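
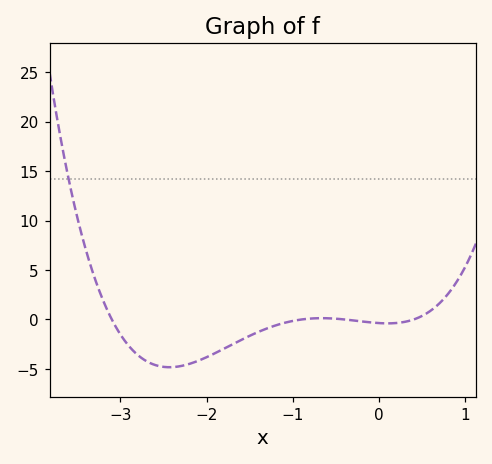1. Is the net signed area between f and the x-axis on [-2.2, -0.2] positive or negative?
negative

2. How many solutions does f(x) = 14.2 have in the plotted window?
1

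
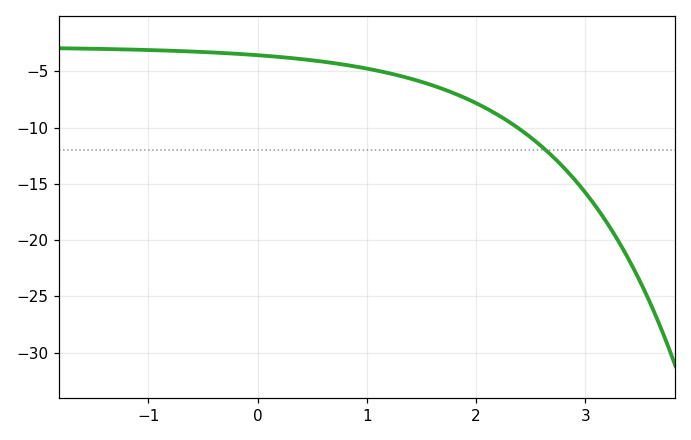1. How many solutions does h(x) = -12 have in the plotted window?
1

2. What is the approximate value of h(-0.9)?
-3.13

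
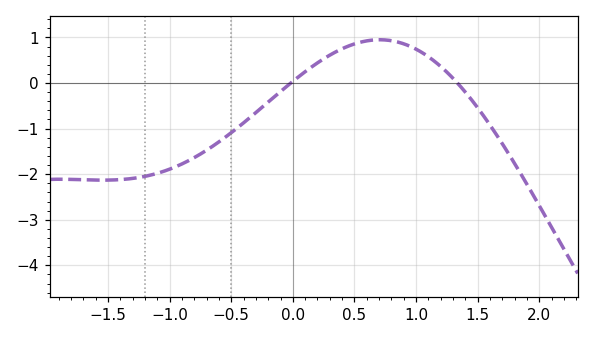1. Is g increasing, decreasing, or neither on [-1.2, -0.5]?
increasing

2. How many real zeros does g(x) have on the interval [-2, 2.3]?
2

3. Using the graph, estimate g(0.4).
0.752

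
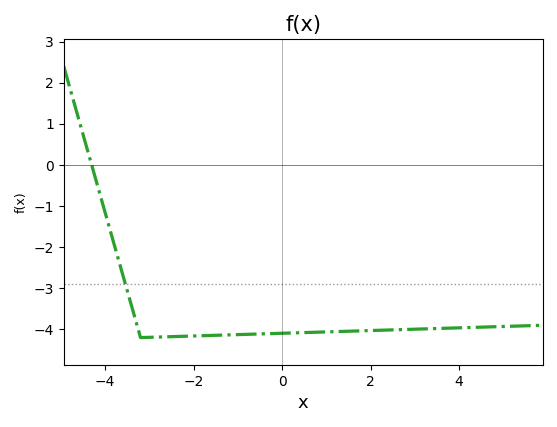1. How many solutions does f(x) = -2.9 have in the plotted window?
1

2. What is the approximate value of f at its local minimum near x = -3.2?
-4.2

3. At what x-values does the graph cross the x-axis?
-4.4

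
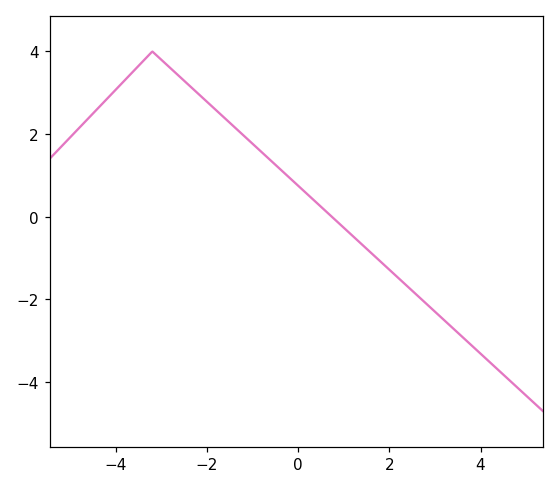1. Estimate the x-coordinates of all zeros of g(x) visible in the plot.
0.737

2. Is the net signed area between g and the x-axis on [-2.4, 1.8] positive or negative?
positive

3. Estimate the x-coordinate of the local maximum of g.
-3.2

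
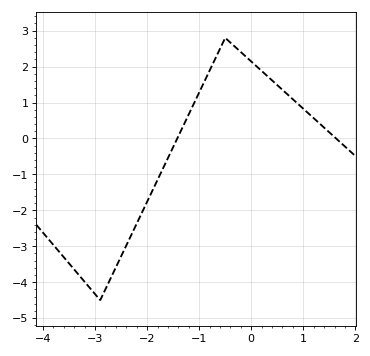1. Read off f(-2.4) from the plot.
-3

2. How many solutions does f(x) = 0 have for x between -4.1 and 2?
2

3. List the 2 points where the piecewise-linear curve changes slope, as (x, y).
(-2.9, -4.5); (-0.5, 2.8)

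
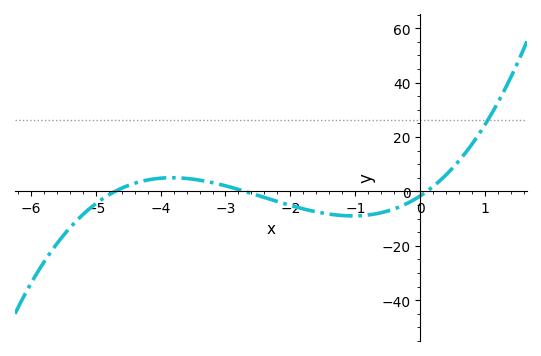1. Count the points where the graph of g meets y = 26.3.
1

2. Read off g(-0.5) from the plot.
-7.21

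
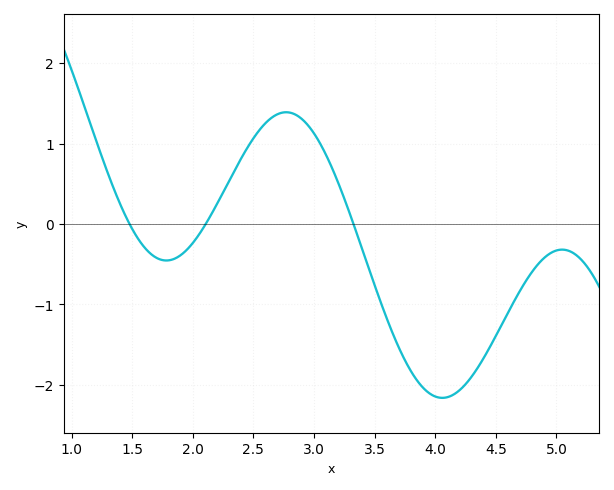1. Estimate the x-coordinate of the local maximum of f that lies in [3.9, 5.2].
5.05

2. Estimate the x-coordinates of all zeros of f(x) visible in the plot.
1.48, 2.11, 3.33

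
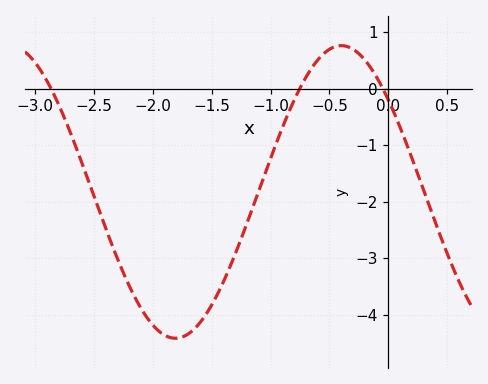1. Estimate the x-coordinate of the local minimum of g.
-1.8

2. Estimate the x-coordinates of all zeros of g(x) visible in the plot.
-2.9, -0.8, 0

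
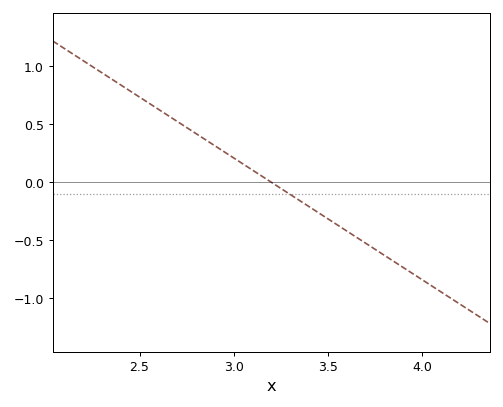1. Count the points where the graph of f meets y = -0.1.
1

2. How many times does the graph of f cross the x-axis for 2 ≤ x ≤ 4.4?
1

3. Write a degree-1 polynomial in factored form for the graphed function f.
y = -1.05(x - 3.2)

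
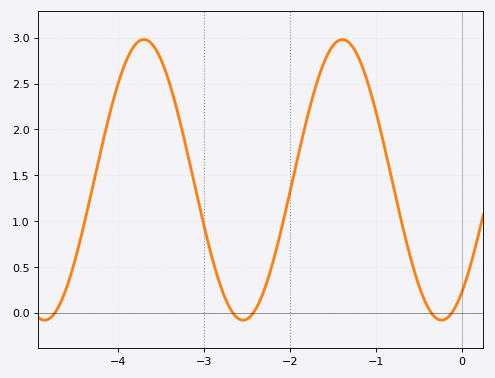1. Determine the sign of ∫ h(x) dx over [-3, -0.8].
positive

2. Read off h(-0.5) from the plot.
0.301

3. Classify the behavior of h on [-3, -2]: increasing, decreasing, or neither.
neither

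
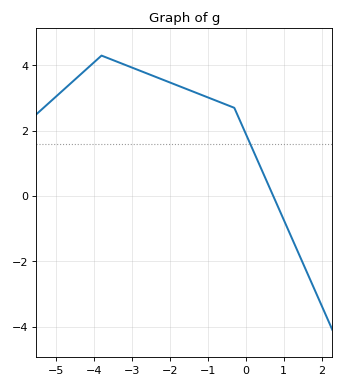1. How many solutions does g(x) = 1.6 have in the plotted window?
1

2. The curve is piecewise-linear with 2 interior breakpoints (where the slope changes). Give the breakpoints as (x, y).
(-3.8, 4.3); (-0.3, 2.7)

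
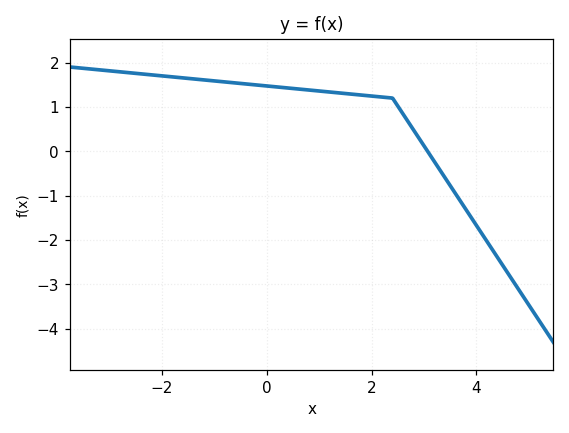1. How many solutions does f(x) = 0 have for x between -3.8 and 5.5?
1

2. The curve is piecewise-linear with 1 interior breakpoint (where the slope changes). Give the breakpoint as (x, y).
(2.4, 1.2)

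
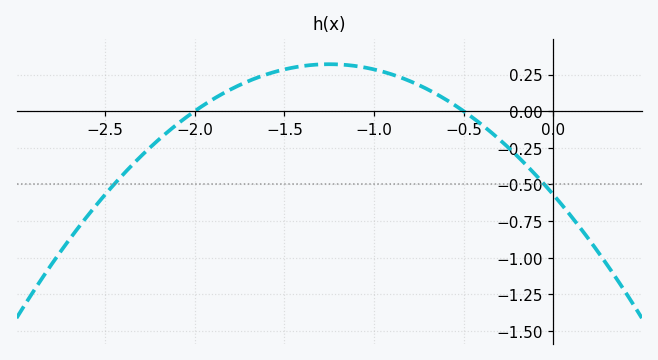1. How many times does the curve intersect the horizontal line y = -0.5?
2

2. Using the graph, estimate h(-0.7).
0.148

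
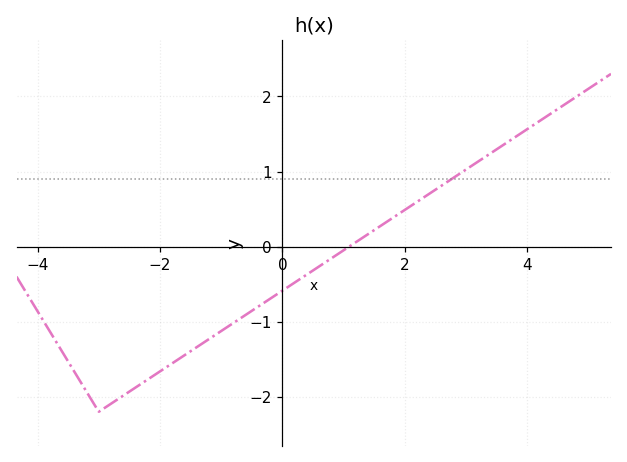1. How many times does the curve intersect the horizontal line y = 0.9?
1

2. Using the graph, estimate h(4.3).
1.7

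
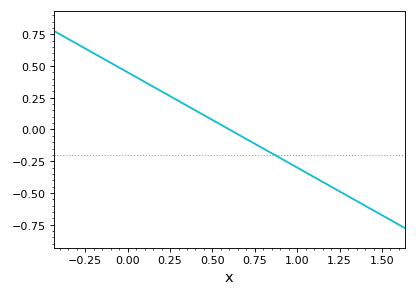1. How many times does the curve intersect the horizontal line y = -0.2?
1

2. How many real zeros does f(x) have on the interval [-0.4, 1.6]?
1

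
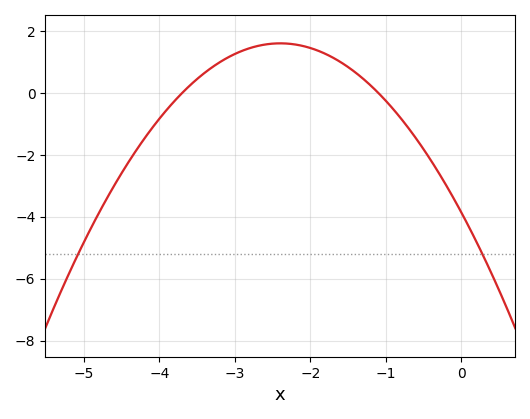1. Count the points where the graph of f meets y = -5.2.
2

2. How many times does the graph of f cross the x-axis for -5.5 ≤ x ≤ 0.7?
2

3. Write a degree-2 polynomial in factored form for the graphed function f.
y = -0.95(x + 3.7)(x + 1.1)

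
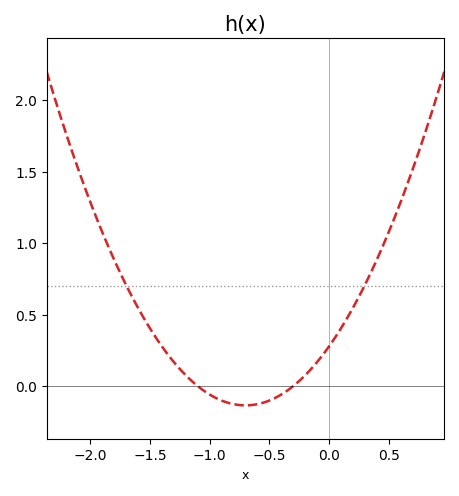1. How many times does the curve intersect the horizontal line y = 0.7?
2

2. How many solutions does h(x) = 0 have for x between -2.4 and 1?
2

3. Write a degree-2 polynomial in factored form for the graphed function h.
y = 0.84(x + 1.1)(x + 0.3)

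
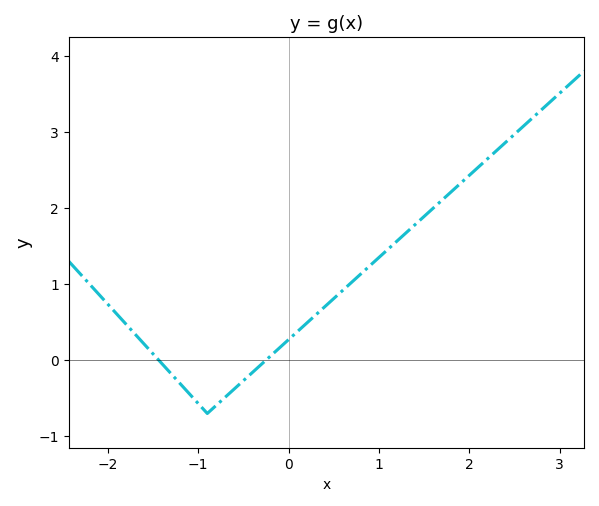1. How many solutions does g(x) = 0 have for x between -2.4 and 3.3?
2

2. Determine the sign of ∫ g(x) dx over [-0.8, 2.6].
positive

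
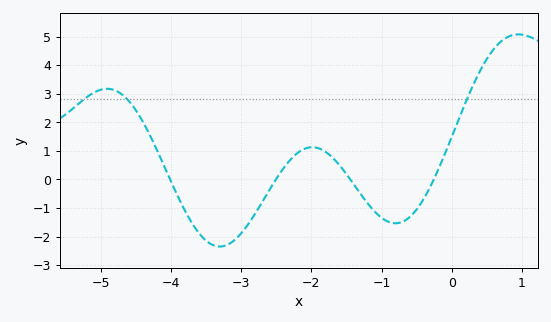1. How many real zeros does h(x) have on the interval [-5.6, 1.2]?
4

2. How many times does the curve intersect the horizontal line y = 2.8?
3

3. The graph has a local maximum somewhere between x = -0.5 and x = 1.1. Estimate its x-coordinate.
1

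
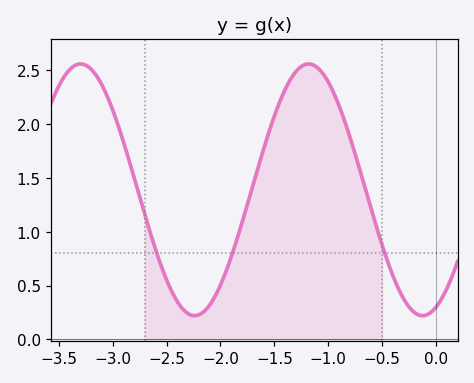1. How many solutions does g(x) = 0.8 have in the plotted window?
3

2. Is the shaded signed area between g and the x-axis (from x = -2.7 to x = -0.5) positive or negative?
positive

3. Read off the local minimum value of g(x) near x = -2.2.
0.22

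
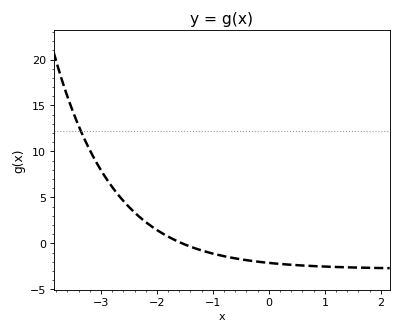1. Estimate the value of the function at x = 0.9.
-2.5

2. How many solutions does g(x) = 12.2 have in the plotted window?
1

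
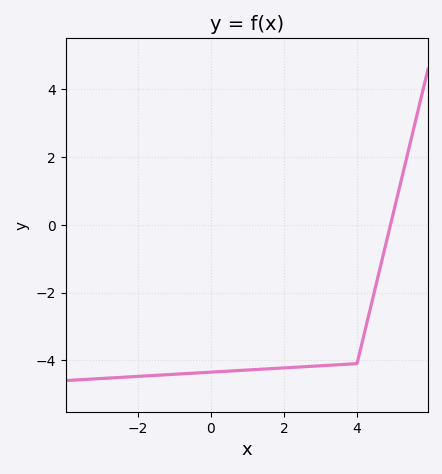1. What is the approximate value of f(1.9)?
-4.2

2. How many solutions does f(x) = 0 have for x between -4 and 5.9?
1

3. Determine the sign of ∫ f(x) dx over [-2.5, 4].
negative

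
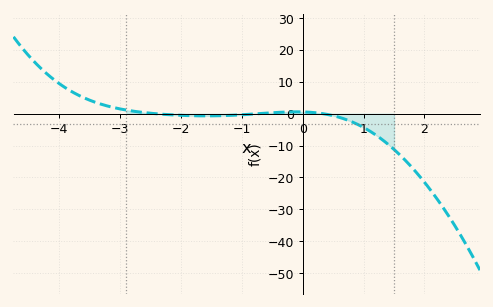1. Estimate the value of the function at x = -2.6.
0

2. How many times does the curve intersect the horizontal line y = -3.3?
1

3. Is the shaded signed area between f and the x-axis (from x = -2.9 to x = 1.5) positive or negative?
negative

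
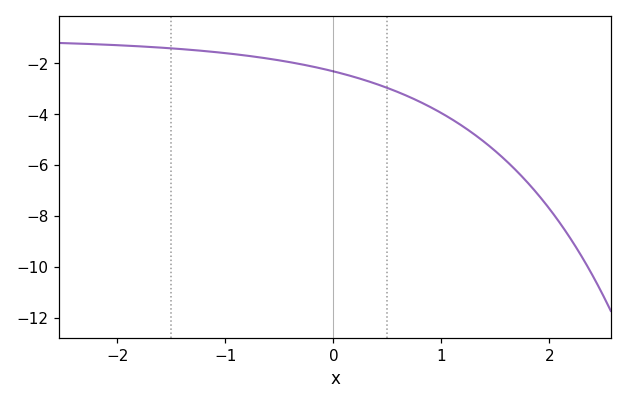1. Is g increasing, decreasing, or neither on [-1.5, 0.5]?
decreasing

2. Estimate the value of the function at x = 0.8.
-3.51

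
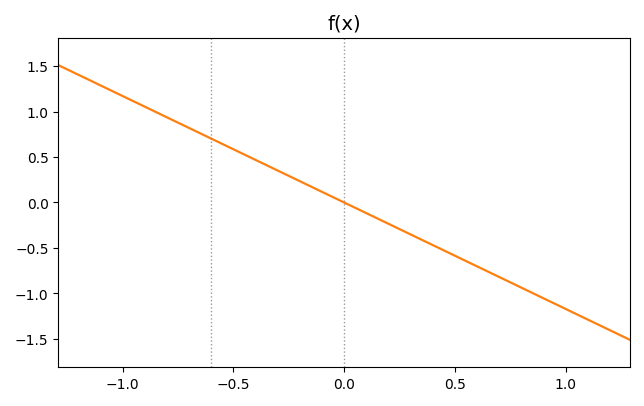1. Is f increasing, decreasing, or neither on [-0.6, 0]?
decreasing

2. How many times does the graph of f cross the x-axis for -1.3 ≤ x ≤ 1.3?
1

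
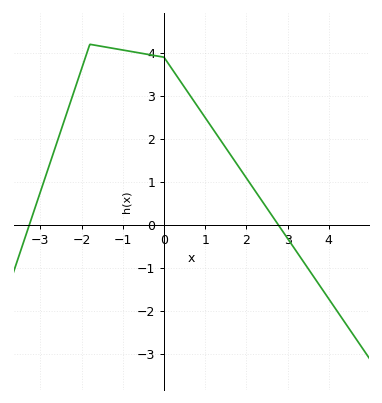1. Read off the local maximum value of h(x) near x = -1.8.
4.2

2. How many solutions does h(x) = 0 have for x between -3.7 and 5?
2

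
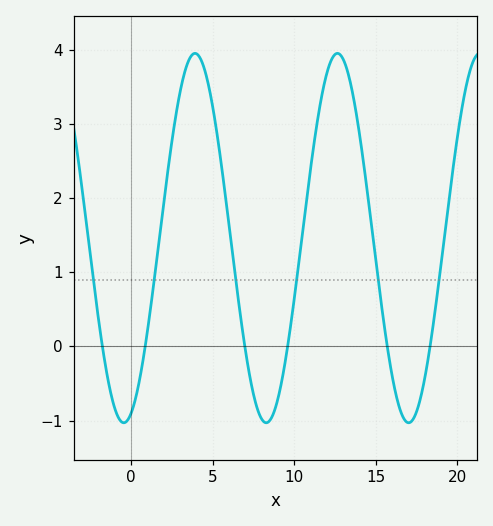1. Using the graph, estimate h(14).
2.9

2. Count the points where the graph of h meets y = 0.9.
6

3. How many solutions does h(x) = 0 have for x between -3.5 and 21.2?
6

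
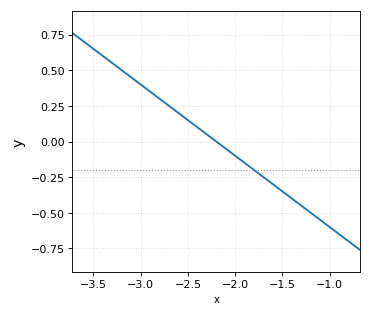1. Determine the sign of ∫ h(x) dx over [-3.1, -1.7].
positive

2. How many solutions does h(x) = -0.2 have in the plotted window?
1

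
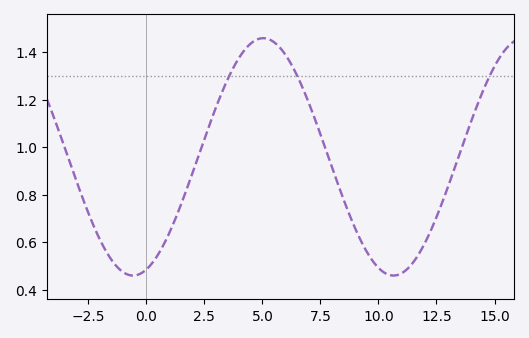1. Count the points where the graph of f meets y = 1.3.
3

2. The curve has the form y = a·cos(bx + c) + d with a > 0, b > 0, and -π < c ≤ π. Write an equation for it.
y = 0.5cos(0.56x - 2.82) + 0.96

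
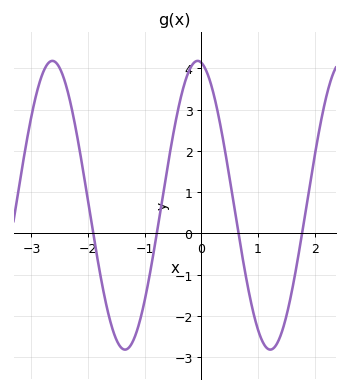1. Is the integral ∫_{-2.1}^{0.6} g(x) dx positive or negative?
positive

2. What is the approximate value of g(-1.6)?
-2.2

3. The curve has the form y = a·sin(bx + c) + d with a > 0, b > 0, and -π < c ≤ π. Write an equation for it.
y = 3.5sin(2.5x + 1.7) + 0.68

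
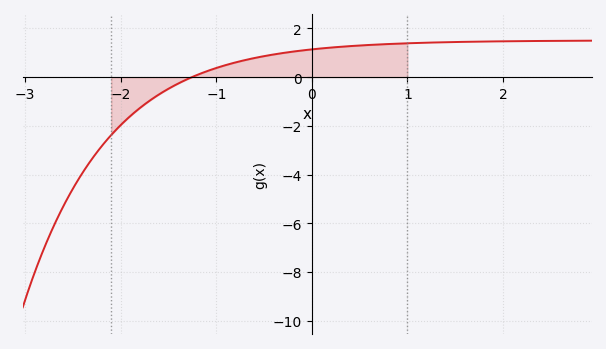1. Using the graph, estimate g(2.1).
1.47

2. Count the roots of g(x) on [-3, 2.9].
1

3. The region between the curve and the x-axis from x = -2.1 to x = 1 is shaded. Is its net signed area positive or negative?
positive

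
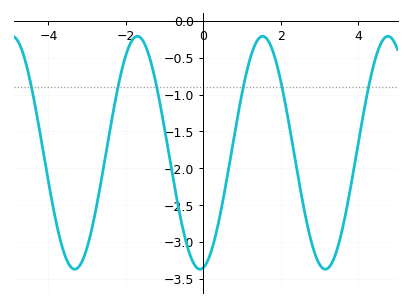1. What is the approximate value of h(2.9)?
-3.18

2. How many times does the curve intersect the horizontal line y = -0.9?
6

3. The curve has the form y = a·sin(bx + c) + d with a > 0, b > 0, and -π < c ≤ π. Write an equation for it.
y = 1.58sin(1.94x - 1.41) - 1.79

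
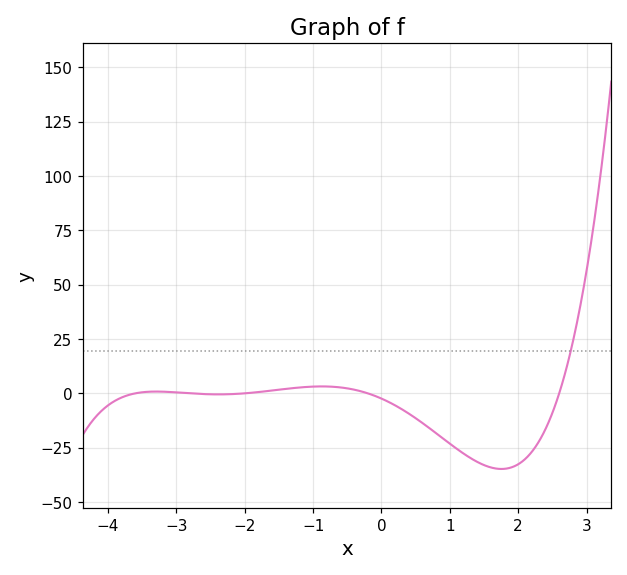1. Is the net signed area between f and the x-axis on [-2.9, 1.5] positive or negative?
negative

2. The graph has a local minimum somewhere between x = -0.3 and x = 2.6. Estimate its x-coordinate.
1.76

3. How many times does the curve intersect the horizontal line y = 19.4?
1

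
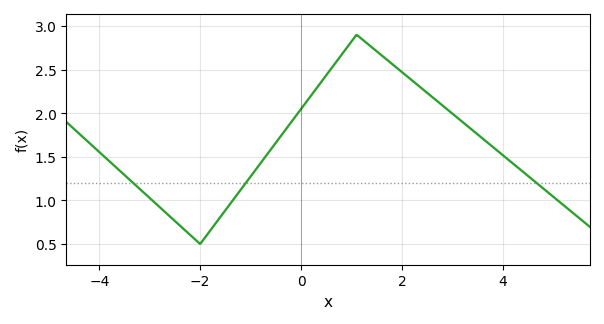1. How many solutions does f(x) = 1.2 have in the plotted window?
3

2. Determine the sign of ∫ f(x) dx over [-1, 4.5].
positive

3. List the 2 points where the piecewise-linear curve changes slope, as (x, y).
(-2, 0.5); (1.1, 2.9)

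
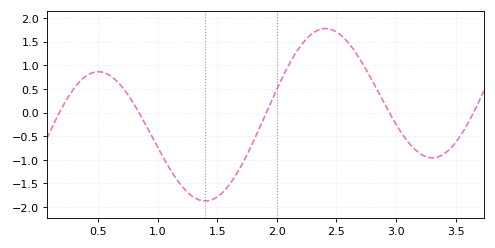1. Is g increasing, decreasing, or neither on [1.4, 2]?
increasing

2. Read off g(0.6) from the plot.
0.8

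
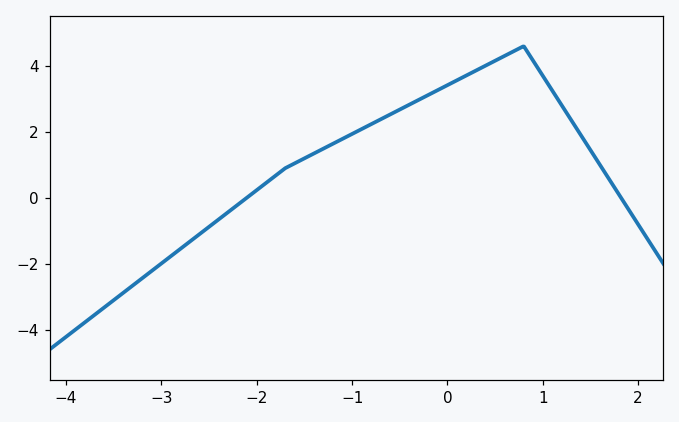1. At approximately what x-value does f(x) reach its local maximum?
0.8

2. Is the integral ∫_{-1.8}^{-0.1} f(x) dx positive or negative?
positive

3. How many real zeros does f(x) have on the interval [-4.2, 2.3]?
2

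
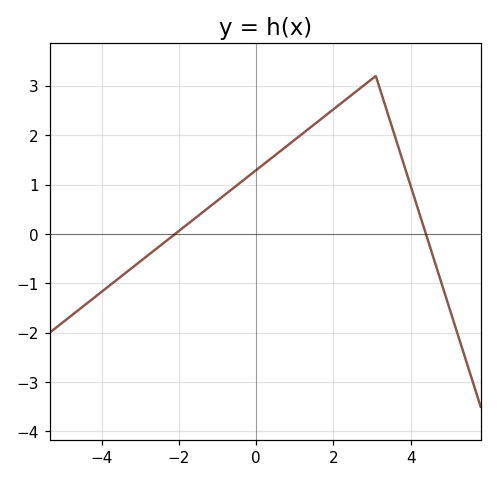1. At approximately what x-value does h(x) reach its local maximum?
3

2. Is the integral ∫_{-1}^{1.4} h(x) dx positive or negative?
positive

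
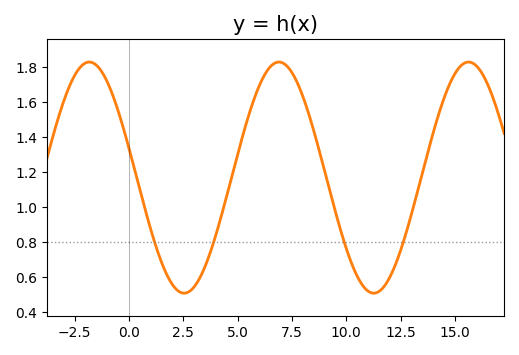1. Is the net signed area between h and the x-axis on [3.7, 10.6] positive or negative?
positive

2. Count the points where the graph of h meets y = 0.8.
4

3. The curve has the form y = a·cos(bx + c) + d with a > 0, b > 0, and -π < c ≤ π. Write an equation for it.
y = 0.66cos(0.72x + 1.31) + 1.17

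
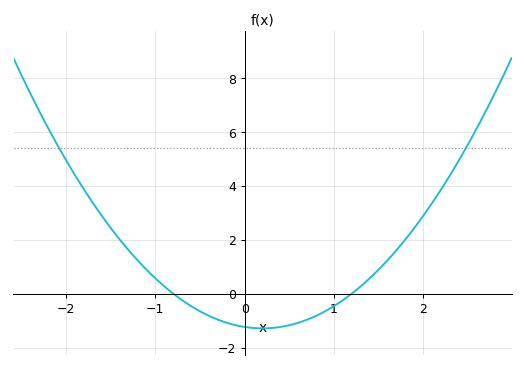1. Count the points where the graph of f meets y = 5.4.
2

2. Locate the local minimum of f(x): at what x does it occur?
0.2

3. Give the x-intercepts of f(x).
-0.8, 1.2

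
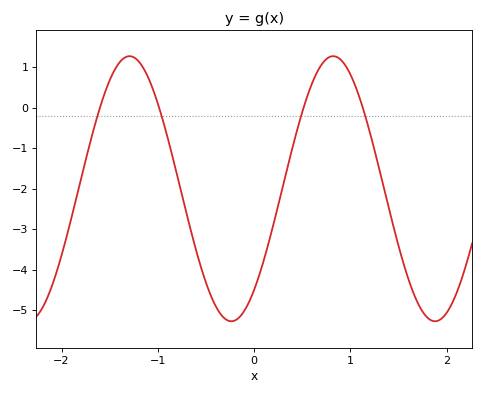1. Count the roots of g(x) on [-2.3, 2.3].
4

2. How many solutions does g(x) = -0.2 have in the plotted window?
4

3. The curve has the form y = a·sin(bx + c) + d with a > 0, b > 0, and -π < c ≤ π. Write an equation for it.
y = 3.27sin(2.97x - 0.87) - 2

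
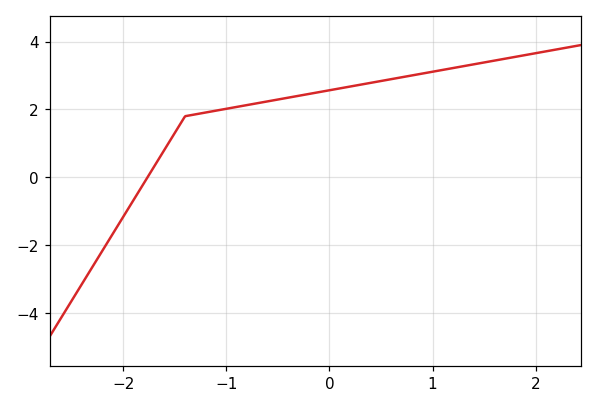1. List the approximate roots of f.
-1.8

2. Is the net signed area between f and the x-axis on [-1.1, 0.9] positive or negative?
positive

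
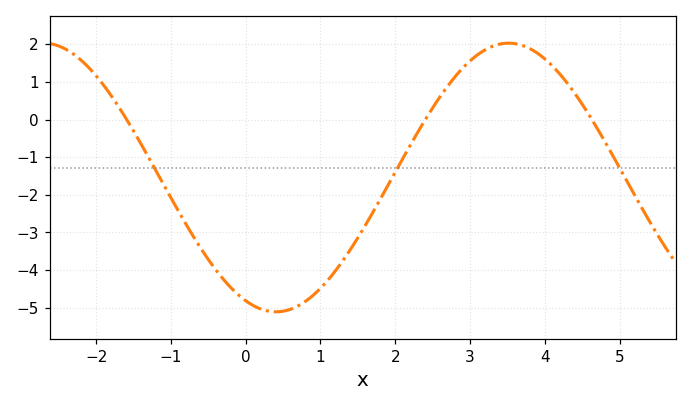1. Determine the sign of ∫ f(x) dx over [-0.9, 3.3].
negative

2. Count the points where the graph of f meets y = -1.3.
3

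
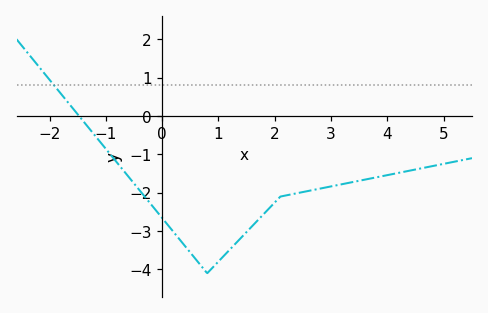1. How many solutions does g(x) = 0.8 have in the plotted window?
1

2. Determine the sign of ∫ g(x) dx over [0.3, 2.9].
negative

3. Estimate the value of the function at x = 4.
-1.5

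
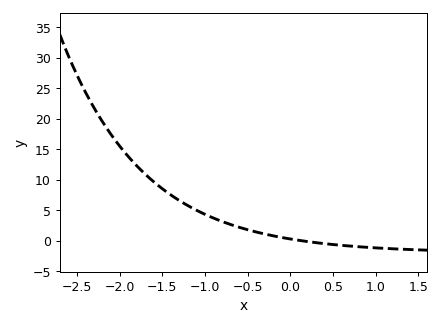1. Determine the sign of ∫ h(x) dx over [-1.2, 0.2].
positive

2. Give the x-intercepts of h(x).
0.1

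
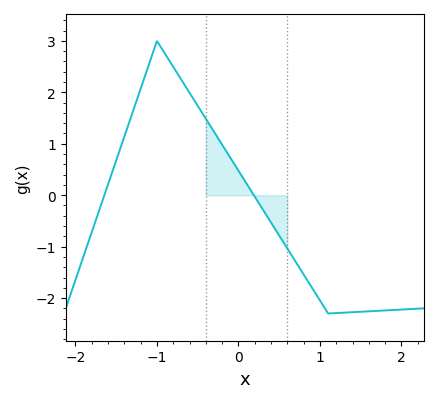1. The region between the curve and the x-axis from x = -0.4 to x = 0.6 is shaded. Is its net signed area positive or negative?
positive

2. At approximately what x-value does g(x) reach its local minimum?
1.1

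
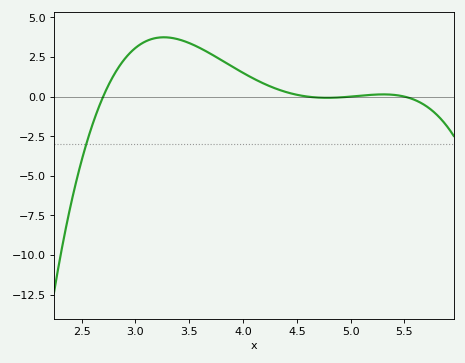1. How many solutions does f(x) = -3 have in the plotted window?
1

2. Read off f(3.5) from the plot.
3.38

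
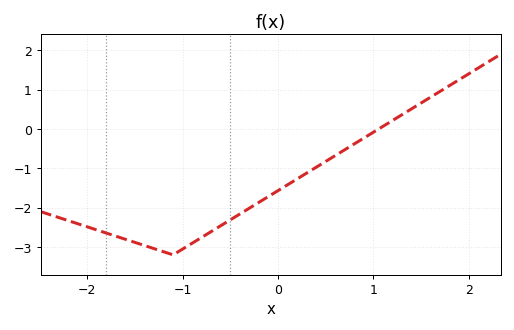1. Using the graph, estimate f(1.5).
0.7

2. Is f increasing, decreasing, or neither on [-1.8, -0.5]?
neither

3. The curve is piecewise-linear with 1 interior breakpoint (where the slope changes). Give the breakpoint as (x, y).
(-1.1, -3.2)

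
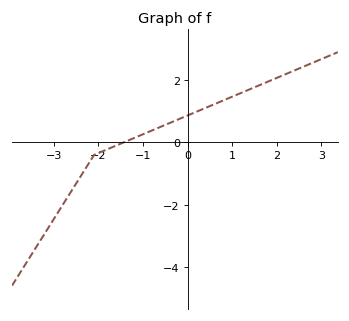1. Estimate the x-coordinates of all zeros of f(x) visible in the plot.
-1.44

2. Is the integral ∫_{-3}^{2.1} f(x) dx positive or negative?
positive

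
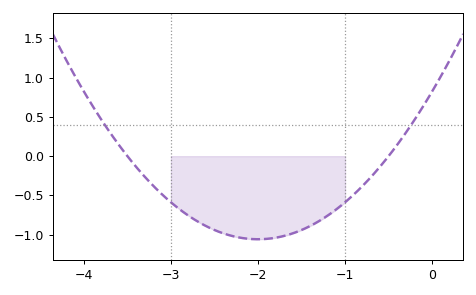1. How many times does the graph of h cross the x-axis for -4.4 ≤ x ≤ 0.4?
2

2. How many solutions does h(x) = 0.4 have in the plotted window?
2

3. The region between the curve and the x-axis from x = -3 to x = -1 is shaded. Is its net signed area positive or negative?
negative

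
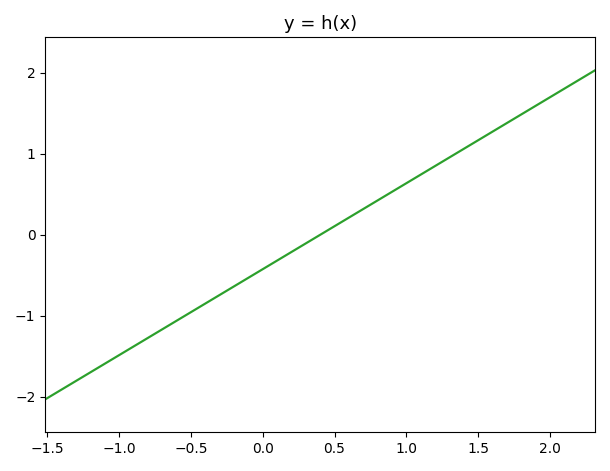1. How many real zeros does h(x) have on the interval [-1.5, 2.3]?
1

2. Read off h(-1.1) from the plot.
-1.59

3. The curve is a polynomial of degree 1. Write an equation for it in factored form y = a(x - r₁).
y = 1.06(x - 0.4)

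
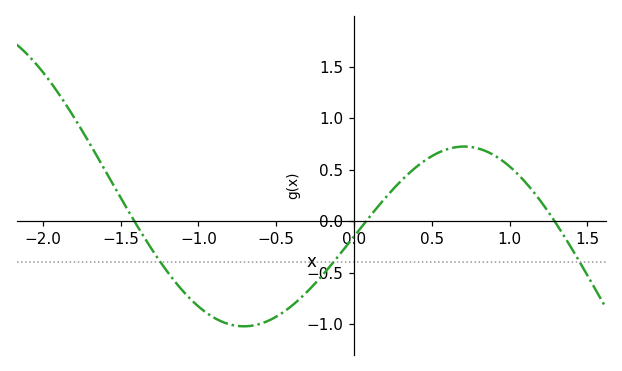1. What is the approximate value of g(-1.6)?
0.493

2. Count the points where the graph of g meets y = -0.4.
3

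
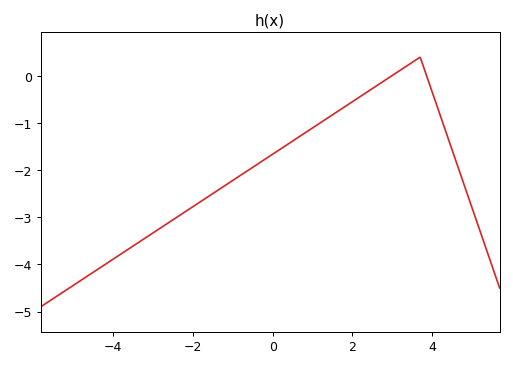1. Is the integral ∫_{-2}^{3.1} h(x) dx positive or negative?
negative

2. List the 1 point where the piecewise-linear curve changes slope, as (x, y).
(3.7, 0.4)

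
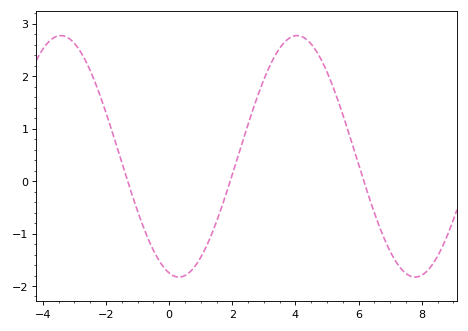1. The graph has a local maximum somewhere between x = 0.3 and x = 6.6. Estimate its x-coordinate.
4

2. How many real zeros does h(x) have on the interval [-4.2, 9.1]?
3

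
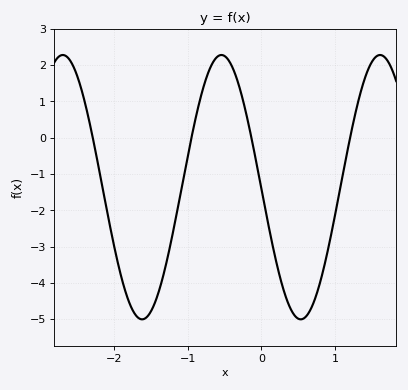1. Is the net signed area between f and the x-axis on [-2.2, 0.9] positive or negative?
negative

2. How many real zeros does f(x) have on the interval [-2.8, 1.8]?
4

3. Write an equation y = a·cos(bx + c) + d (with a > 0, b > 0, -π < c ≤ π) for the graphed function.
y = 3.64cos(2.9x + 1.6) - 1.36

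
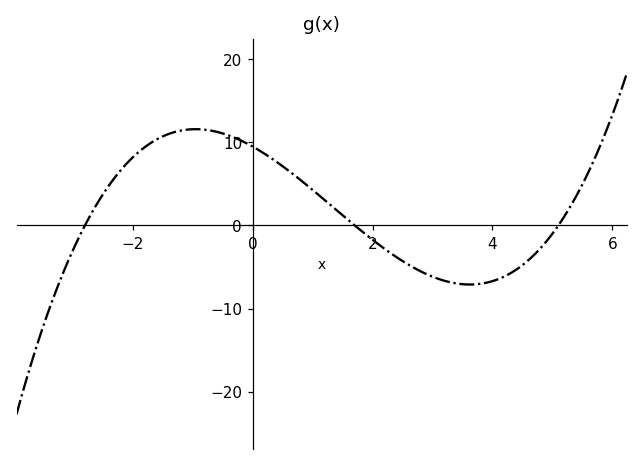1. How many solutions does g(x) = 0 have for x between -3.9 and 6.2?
3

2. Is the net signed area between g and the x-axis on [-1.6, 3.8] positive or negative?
positive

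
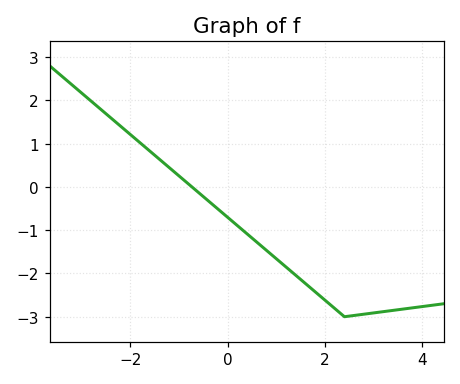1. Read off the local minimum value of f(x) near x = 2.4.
-3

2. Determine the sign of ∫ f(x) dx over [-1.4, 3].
negative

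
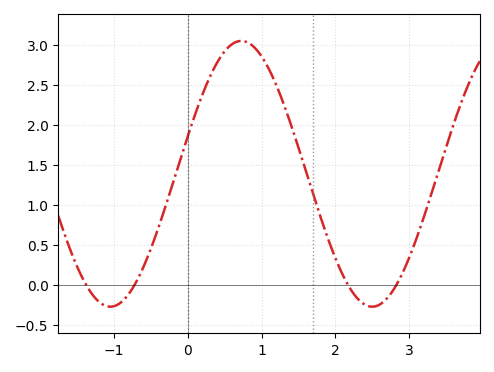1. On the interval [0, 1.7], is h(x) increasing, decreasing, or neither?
neither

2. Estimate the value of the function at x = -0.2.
1.29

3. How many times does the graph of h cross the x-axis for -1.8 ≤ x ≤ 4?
4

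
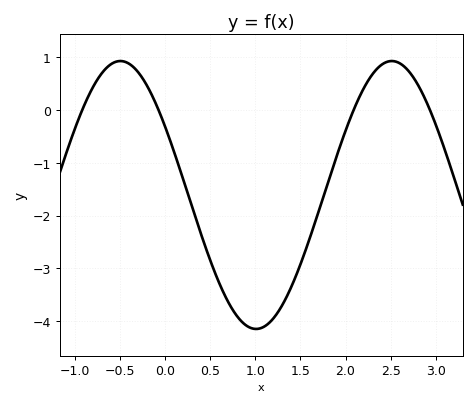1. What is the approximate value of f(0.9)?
-4.08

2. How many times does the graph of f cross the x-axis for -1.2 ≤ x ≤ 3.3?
4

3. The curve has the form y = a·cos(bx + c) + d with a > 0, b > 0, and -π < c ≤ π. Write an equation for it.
y = 2.54cos(2.09x + 1.03) - 1.61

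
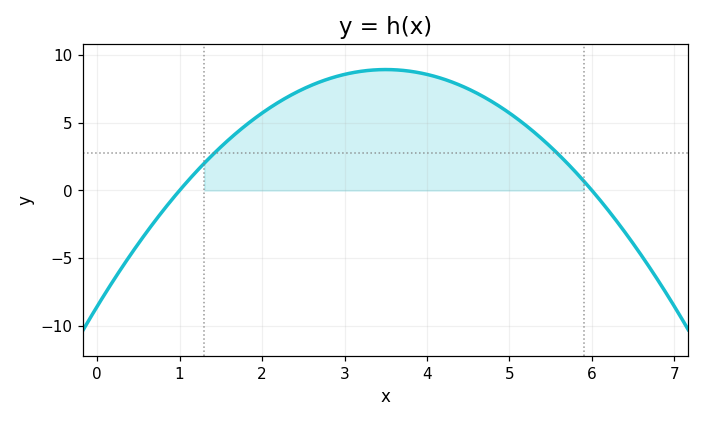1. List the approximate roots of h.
1, 6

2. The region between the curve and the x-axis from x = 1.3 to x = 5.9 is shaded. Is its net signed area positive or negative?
positive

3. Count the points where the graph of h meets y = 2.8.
2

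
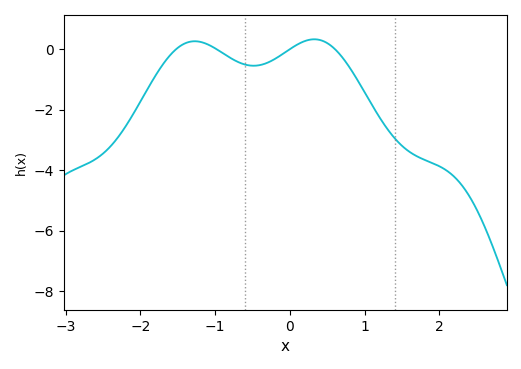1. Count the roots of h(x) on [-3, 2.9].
4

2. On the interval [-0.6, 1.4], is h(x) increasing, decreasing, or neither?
neither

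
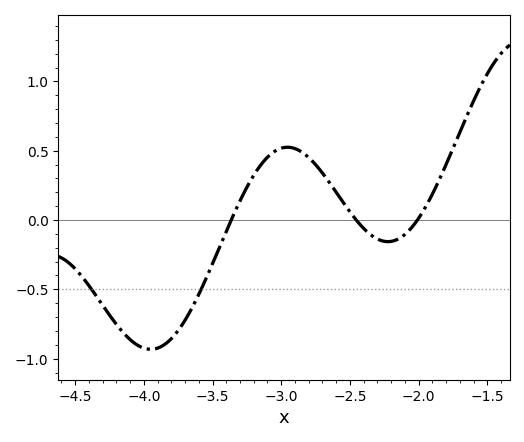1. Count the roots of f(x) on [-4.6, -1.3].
3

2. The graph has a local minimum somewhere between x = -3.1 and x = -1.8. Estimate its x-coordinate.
-2.22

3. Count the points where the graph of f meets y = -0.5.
2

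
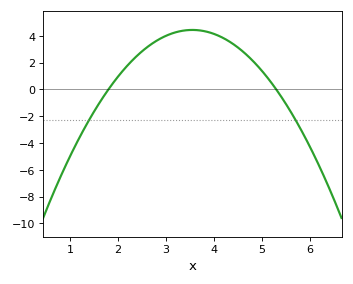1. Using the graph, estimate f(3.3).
4.4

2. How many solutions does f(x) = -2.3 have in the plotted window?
2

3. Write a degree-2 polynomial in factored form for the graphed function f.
y = -1.45(x - 1.8)(x - 5.3)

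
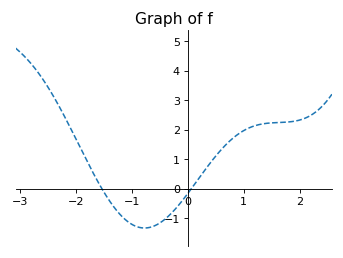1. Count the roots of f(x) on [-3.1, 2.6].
2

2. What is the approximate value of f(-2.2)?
2.42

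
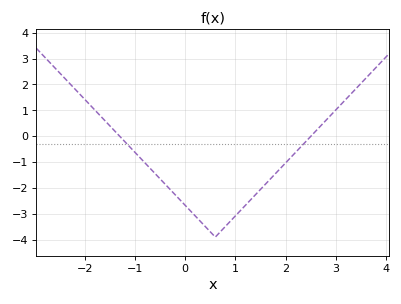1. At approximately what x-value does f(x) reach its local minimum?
0.6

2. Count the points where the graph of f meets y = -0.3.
2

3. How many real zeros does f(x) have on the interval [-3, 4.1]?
2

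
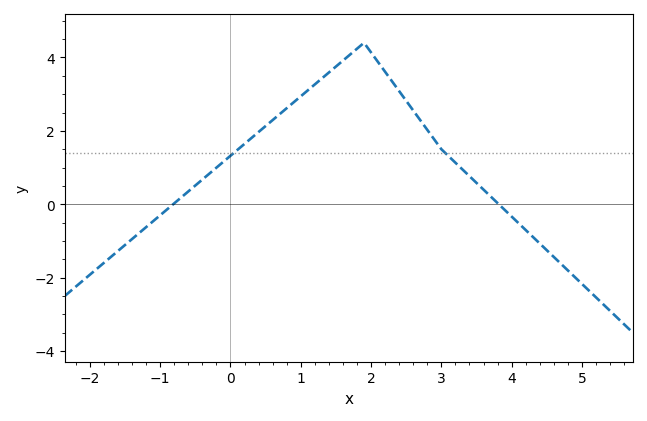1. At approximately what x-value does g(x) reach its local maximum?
1.9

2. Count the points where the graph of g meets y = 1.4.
2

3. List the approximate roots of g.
-0.816, 3.82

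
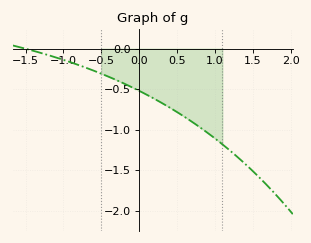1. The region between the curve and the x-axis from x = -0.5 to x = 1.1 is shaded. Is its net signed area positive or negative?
negative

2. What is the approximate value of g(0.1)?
-0.55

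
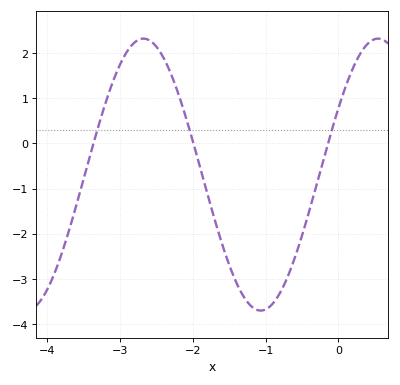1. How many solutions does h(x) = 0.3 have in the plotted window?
3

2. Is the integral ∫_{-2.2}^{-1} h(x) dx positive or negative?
negative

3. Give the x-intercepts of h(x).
-3.36, -1.99, -0.143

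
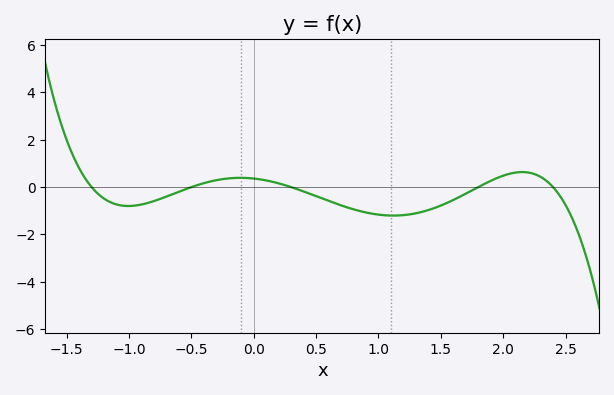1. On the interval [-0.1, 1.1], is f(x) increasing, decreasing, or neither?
decreasing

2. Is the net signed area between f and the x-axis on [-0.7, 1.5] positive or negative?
negative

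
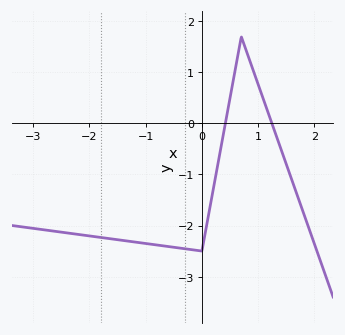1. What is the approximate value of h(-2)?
-2.2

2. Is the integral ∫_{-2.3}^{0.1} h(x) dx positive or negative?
negative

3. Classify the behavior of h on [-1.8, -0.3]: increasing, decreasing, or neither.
decreasing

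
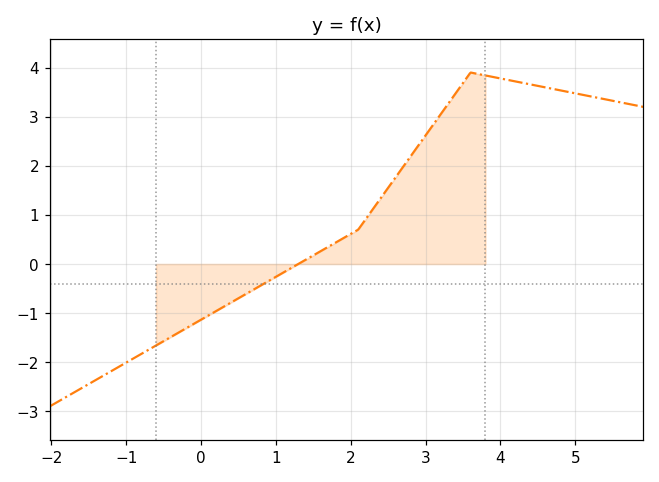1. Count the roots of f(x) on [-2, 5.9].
1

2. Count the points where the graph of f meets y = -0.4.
1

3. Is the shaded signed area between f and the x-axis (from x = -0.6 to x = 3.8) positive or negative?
positive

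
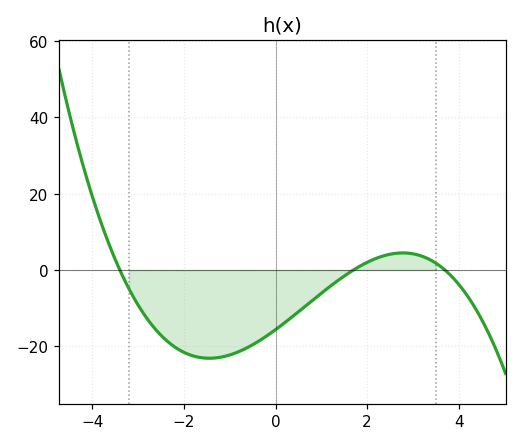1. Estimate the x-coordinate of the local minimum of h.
-1.4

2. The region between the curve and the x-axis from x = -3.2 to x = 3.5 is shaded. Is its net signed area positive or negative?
negative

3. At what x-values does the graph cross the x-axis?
-3.4, 1.8, 3.6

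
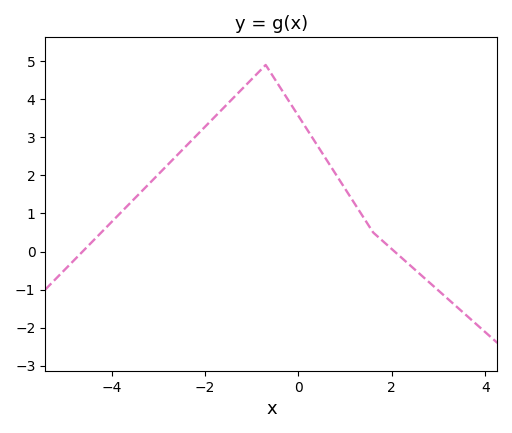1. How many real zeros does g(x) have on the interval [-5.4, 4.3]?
2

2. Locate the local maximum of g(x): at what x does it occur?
-0.701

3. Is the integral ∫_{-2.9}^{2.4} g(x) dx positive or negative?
positive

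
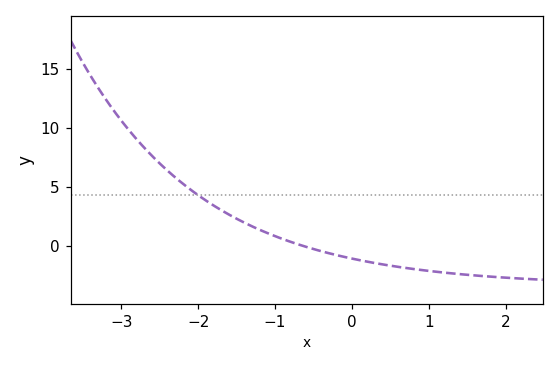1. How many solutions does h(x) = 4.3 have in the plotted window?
1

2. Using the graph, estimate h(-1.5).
2.5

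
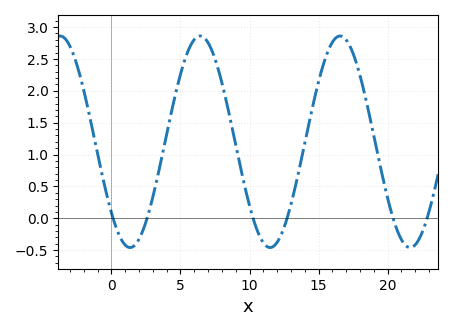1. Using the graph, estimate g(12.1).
-0.35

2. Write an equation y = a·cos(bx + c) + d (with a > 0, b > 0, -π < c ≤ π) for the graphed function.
y = 1.66cos(0.62x + 2.3) + 1.2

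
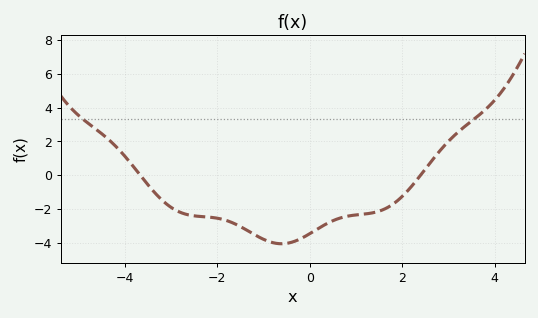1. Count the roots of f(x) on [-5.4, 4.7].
2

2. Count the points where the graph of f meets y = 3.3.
2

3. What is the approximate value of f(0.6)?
-2.6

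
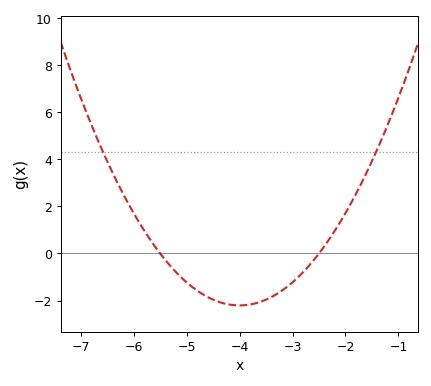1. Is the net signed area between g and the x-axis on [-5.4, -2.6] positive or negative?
negative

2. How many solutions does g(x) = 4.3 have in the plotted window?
2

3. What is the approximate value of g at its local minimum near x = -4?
-2.2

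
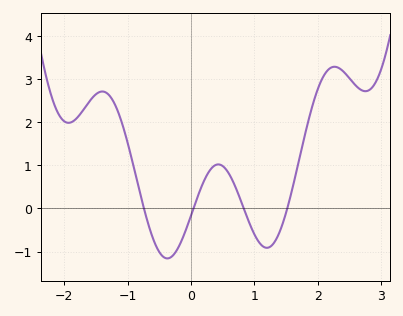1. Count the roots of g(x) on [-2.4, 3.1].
4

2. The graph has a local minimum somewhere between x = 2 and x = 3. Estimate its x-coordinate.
2.76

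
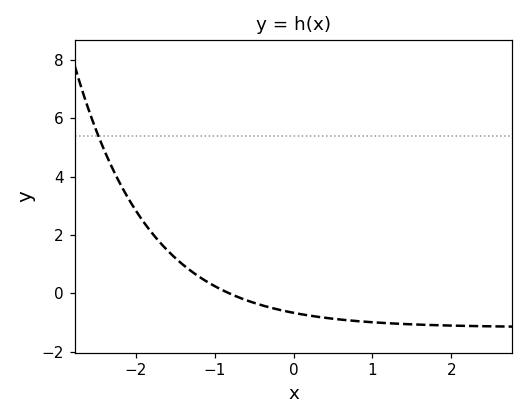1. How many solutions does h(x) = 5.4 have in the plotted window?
1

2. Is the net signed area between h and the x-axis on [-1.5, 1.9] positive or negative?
negative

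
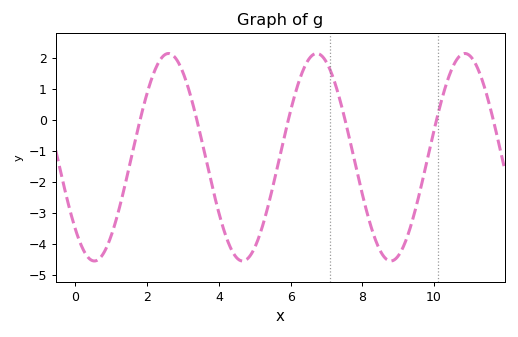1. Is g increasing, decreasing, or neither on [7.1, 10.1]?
neither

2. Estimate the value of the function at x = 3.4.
-0.1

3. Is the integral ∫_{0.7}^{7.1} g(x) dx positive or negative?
negative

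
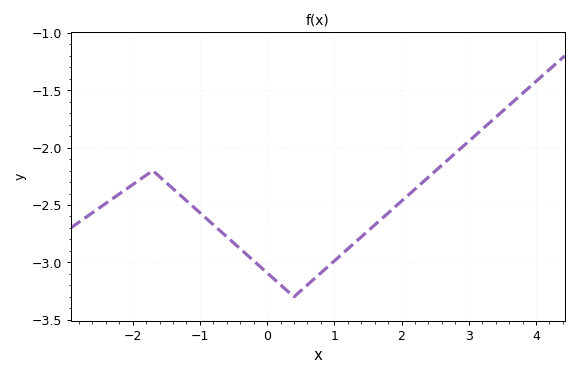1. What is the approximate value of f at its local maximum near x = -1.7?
-2.2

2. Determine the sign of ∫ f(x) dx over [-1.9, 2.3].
negative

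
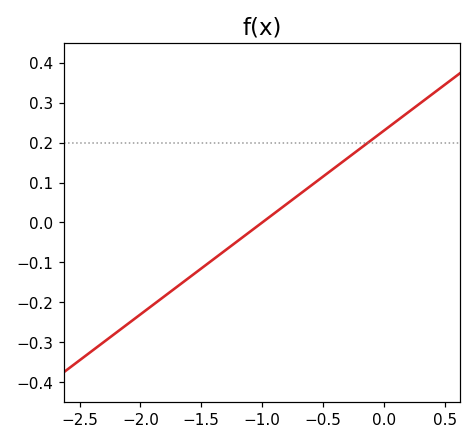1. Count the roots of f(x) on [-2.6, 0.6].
1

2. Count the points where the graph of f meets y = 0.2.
1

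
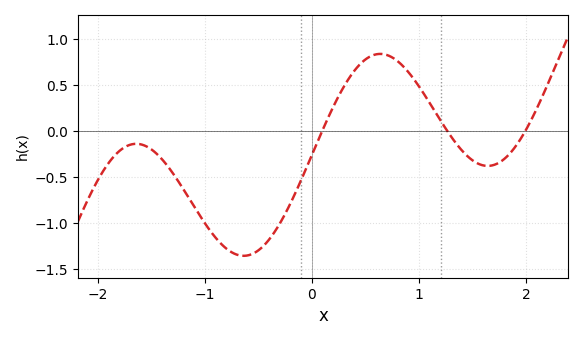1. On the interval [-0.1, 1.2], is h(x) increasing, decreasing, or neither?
neither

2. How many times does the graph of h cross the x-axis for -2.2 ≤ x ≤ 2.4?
3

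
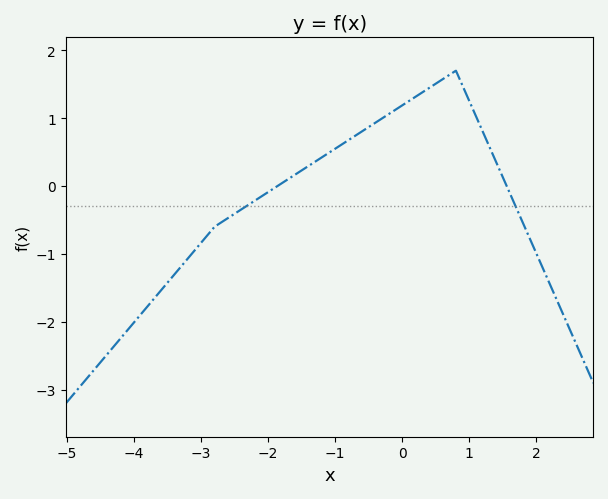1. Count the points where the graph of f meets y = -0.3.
2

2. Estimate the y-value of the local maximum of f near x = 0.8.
1.7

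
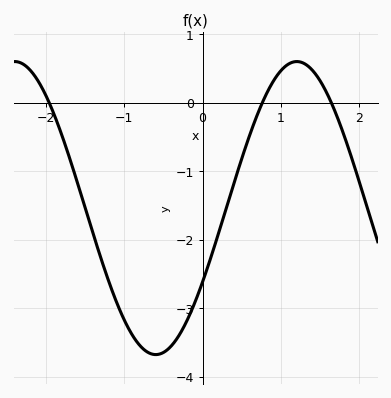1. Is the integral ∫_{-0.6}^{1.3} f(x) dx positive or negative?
negative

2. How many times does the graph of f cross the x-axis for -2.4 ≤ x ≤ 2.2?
3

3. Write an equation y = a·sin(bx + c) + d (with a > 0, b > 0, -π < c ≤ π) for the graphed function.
y = 2.14sin(1.7x - 0.53) - 1.54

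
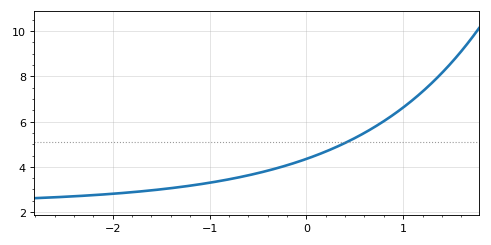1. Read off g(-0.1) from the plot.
4.2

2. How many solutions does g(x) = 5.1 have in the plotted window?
1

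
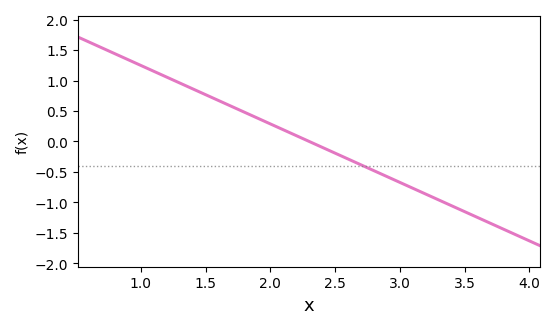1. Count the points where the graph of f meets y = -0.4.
1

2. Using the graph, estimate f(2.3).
0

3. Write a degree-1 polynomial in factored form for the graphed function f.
y = -0.96(x - 2.3)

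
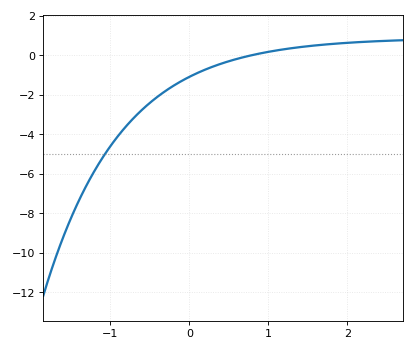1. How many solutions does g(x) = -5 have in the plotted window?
1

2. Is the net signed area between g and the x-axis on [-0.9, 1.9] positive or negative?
negative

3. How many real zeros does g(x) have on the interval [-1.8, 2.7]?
1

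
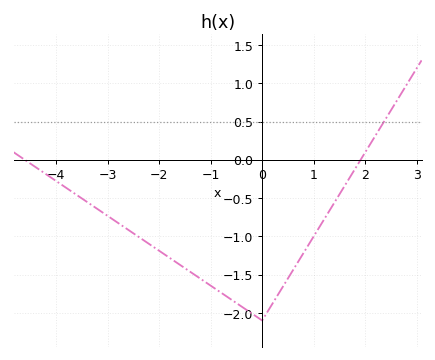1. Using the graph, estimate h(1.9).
-0.015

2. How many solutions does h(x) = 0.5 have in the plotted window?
1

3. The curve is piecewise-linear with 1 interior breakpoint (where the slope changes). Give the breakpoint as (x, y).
(0, -2.1)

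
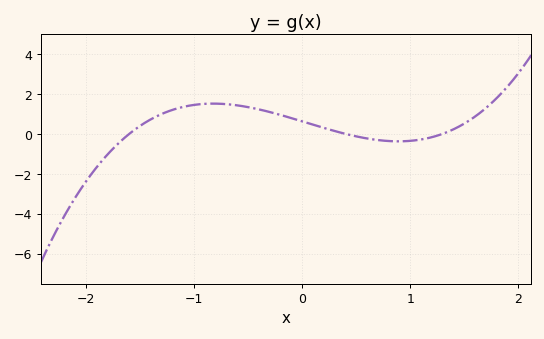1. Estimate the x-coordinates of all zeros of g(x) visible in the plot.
-1.6, 0.4, 1.3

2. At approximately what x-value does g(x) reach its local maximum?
-0.8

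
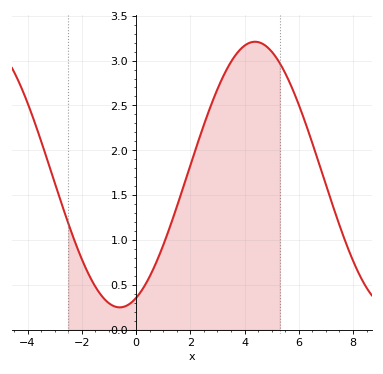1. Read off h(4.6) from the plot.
3.2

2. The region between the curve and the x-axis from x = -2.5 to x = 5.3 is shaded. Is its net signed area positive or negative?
positive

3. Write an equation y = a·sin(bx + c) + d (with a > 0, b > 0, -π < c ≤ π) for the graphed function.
y = 1.48sin(0.63x - 1.19) + 1.73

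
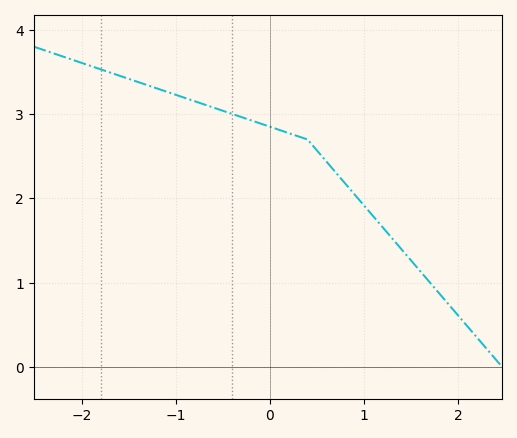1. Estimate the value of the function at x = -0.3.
2.96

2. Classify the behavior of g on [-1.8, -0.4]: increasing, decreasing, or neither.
decreasing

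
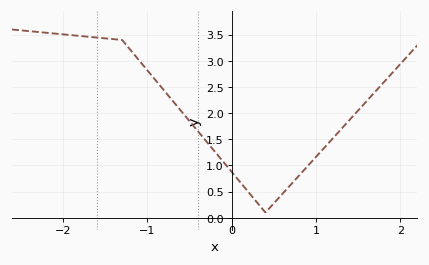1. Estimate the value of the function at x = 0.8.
0.81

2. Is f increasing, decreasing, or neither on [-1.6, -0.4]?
decreasing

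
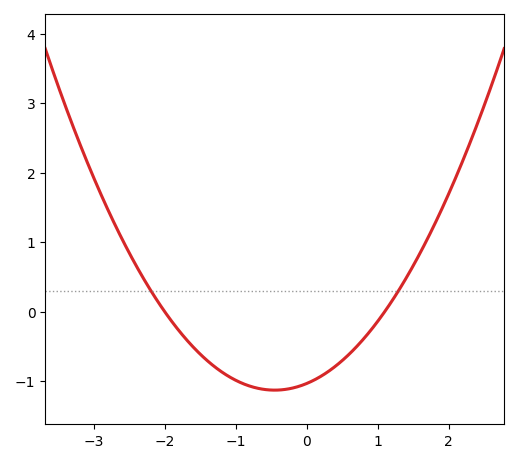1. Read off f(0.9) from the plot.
-0.273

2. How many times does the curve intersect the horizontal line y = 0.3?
2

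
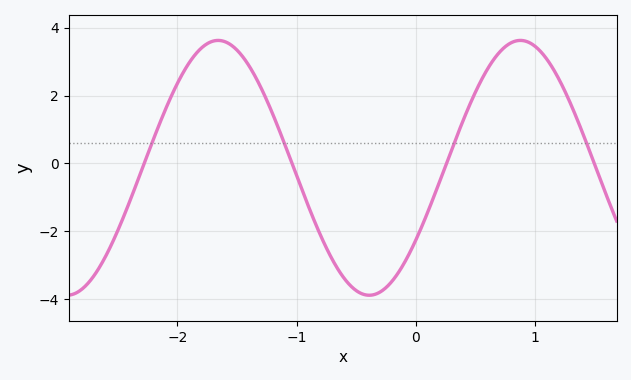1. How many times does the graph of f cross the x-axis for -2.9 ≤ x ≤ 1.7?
4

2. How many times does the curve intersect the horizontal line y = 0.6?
4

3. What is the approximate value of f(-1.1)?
0.6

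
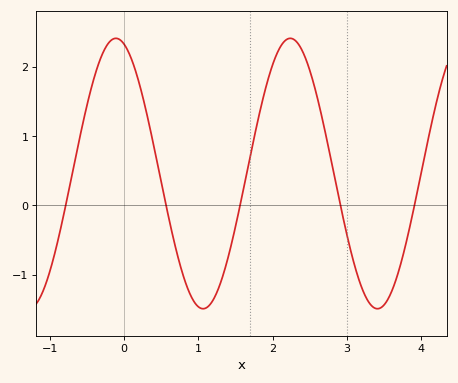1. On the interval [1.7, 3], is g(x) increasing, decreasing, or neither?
neither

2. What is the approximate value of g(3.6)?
-1.24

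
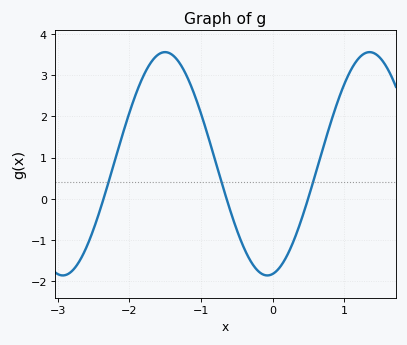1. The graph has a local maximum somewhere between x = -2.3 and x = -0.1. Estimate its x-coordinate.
-1.5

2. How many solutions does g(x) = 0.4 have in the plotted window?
3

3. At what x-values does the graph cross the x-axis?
-2.36, -0.642, 0.496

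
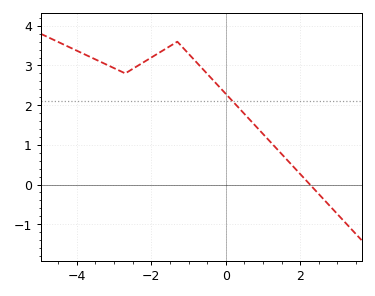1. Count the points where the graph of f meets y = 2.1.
1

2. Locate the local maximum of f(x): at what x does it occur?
-1.4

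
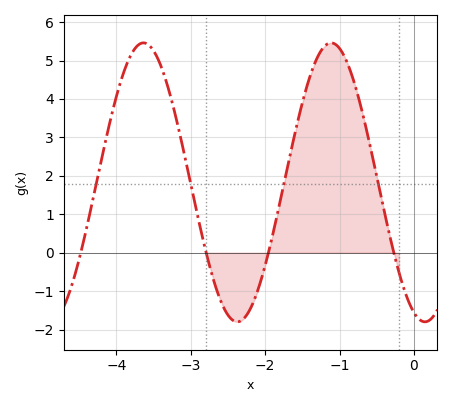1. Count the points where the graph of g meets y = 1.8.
4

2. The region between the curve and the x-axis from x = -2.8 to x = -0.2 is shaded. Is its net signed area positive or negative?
positive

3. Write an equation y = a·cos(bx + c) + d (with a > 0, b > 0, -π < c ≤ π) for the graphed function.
y = 3.63cos(2.5x + 2.8) + 1.83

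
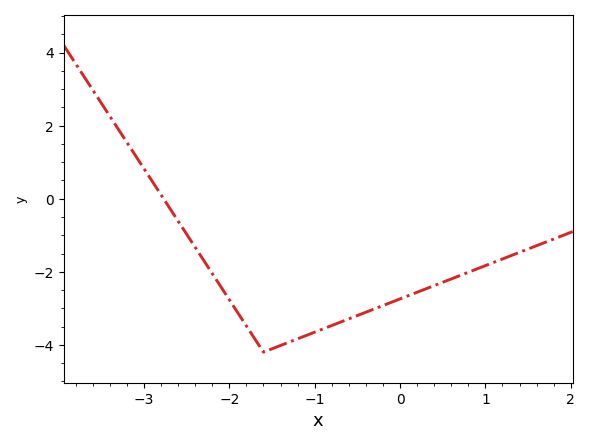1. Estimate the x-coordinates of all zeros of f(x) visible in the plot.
-2.8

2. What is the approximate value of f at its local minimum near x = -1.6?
-4.2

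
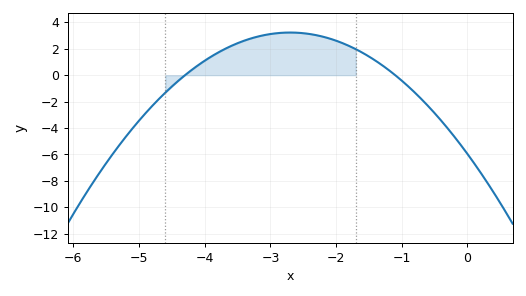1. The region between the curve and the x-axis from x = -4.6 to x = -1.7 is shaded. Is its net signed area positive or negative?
positive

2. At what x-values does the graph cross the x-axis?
-4.3, -1.1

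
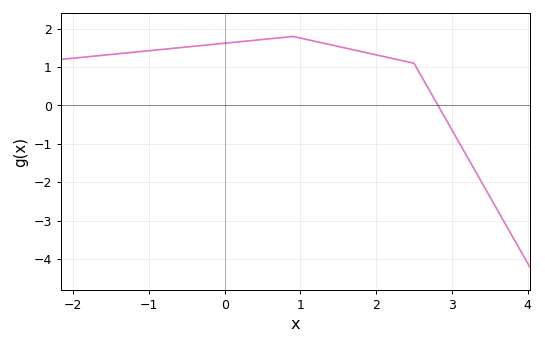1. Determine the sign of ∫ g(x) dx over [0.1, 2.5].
positive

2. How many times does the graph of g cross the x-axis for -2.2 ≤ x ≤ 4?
1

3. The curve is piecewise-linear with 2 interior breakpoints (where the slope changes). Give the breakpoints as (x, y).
(0.9, 1.8); (2.5, 1.1)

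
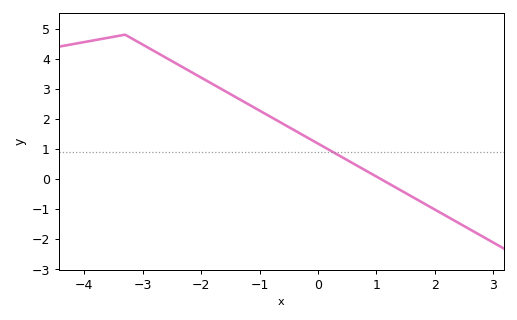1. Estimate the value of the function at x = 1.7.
-0.7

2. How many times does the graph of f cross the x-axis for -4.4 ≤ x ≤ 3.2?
1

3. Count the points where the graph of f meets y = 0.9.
1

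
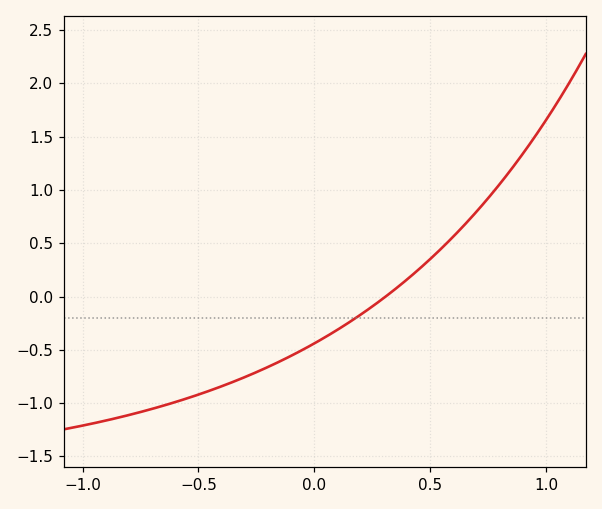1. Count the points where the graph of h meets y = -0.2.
1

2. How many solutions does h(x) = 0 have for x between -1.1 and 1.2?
1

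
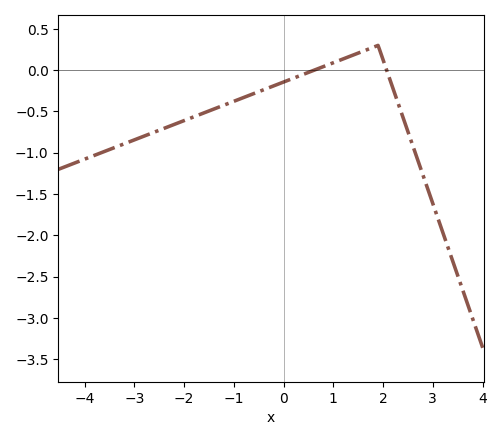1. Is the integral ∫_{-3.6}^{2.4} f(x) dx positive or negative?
negative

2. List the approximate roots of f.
0.614, 2.07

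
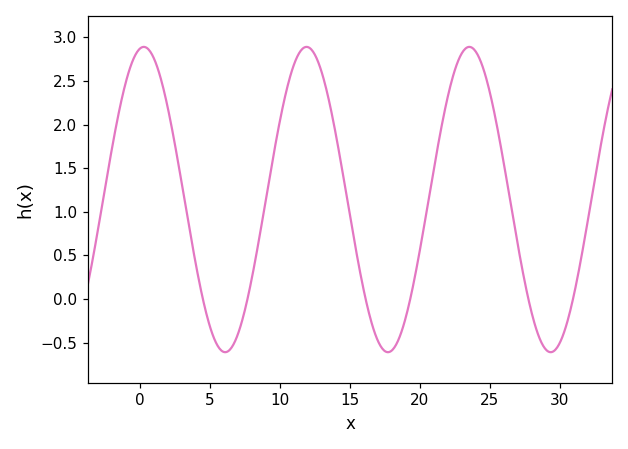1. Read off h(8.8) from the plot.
0.944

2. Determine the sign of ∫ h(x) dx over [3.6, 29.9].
positive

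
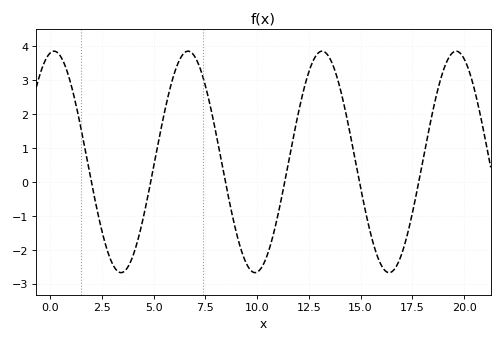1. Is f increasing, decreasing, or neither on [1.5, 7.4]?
neither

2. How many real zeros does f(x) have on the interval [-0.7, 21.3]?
6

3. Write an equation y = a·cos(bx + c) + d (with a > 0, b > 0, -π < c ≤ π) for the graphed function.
y = 3.26cos(0.97x - 0.182) + 0.59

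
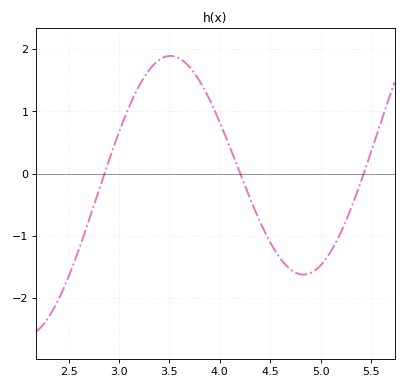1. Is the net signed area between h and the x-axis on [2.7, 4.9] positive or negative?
positive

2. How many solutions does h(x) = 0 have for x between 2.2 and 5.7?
3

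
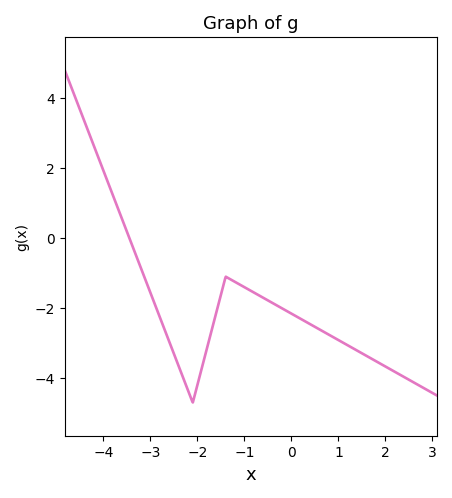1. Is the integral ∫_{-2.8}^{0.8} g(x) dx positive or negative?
negative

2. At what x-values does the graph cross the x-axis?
-3.45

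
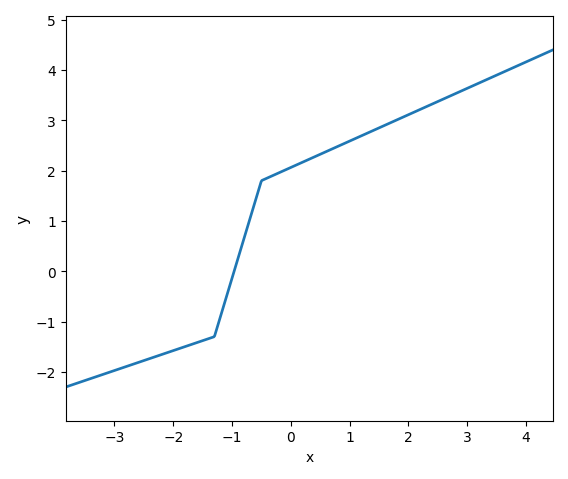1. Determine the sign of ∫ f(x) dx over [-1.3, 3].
positive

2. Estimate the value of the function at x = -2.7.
-1.9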